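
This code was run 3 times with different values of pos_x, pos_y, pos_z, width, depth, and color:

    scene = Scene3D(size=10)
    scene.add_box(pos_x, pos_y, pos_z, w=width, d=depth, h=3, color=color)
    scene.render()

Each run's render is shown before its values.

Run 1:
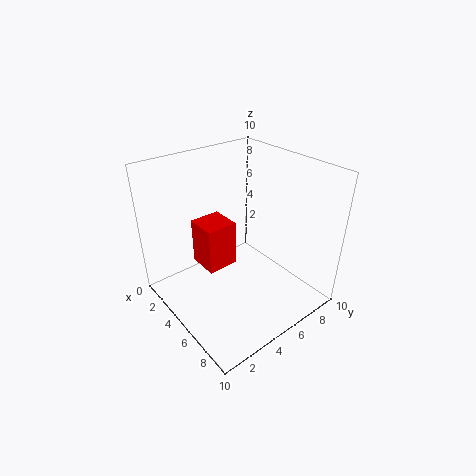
pos_x = 4
pos_y = 2
pos_z = 4
width = 2
depth = 2
color = 'red'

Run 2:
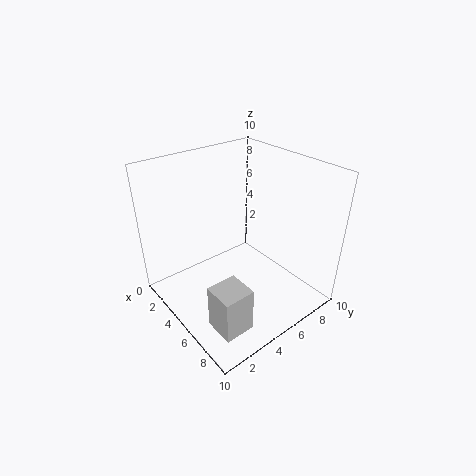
pos_x = 7
pos_y = 1
pos_z = 1
width = 2
depth = 2
color = 'lightgray'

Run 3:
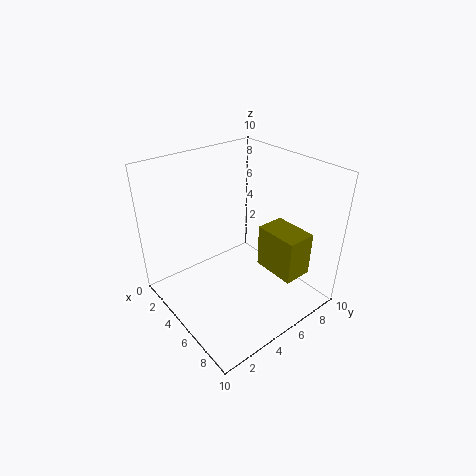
pos_x = 6
pos_y = 6
pos_z = 3
width = 3
depth = 2
color = 'olive'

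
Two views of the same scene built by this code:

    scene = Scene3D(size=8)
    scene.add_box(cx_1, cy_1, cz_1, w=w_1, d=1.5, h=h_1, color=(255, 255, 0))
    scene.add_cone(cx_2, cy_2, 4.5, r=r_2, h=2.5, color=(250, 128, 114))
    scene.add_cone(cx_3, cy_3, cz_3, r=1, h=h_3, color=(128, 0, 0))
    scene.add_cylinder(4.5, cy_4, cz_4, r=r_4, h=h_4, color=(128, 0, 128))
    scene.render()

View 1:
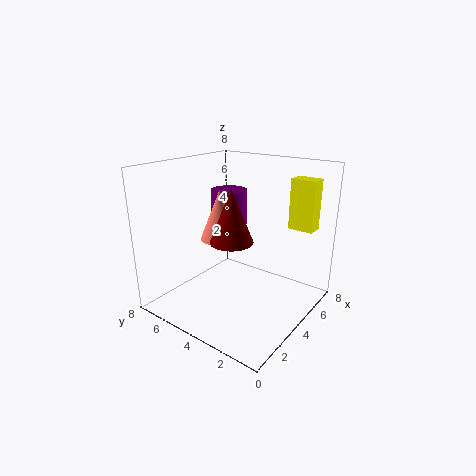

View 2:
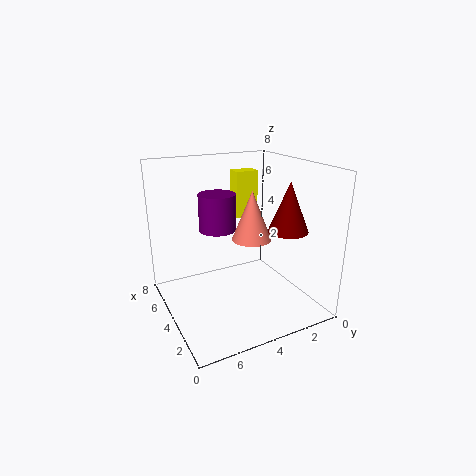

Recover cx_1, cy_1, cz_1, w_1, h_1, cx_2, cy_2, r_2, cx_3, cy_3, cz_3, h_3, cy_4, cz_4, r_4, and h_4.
cx_1 = 7, cy_1 = 1, cz_1 = 4, w_1 = 1, h_1 = 3, cx_2 = 2.5, cy_2 = 4, r_2 = 1, cx_3 = 1.5, cy_3 = 2.5, cz_3 = 5, h_3 = 2.5, cy_4 = 5, cz_4 = 4.5, r_4 = 1, h_4 = 2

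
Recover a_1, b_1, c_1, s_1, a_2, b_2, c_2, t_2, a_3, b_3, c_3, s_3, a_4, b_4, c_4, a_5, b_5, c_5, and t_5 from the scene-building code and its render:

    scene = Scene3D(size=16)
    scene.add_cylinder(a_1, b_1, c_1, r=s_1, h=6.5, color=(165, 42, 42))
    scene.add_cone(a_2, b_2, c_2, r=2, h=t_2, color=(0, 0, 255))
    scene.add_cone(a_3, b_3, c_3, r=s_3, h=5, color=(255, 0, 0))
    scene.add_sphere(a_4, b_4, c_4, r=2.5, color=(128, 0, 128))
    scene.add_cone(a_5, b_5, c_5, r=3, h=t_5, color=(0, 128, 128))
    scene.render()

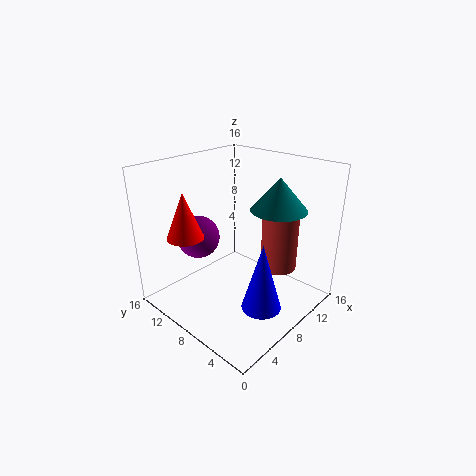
a_1 = 11, b_1 = 4.5, c_1 = 4.5, s_1 = 2, a_2 = 5.5, b_2 = 2.5, c_2 = 3, t_2 = 7, a_3 = 3.5, b_3 = 11.5, c_3 = 8.5, s_3 = 2, a_4 = 6.5, b_4 = 13, c_4 = 7, a_5 = 10.5, b_5 = 4.5, c_5 = 11.5, t_5 = 3.5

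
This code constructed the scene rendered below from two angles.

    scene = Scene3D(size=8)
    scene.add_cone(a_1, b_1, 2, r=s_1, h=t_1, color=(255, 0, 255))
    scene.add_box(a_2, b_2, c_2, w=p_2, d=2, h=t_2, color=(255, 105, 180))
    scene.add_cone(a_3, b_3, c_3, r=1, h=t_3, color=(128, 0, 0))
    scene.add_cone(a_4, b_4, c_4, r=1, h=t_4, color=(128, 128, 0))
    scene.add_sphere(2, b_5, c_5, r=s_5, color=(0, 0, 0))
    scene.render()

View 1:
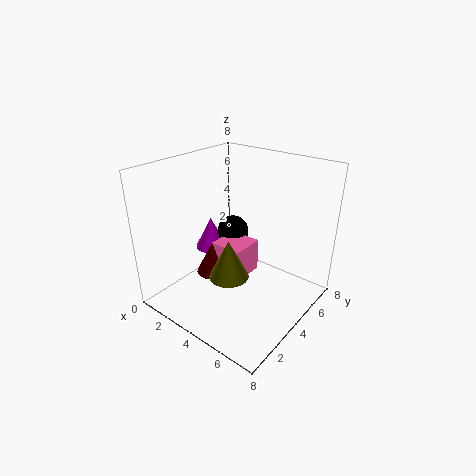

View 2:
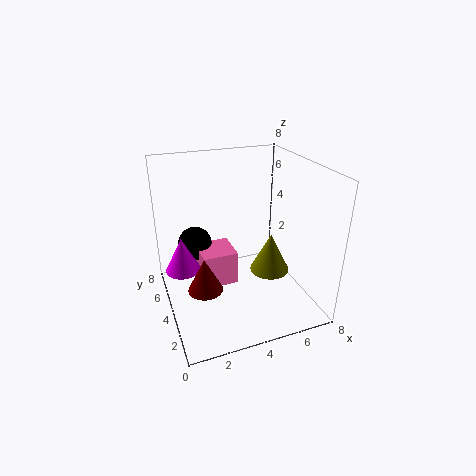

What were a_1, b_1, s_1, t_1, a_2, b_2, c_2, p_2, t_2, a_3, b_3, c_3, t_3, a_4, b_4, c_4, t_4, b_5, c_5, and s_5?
a_1 = 1
b_1 = 5
s_1 = 1
t_1 = 2
a_2 = 2
b_2 = 4
c_2 = 1
p_2 = 2
t_2 = 2
a_3 = 2
b_3 = 4
c_3 = 1
t_3 = 2
a_4 = 5
b_4 = 2
c_4 = 3
t_4 = 2
b_5 = 6
c_5 = 3
s_5 = 1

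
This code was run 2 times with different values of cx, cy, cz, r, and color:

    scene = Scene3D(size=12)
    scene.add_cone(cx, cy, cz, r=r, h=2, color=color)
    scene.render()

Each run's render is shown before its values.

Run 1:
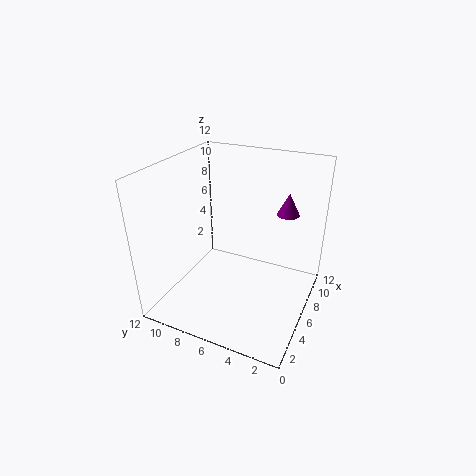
cx = 10, cy = 3, cz = 7, r = 1, color = 'purple'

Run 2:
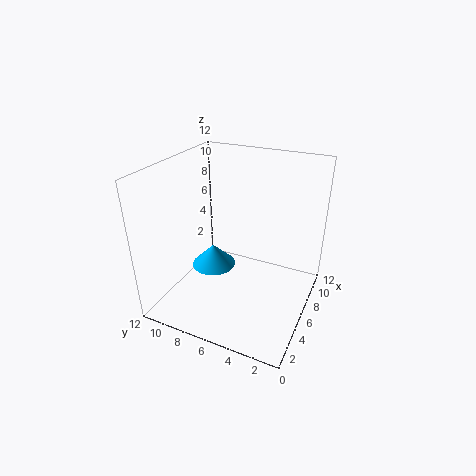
cx = 7, cy = 9, cz = 2, r = 2, color = 'deepskyblue'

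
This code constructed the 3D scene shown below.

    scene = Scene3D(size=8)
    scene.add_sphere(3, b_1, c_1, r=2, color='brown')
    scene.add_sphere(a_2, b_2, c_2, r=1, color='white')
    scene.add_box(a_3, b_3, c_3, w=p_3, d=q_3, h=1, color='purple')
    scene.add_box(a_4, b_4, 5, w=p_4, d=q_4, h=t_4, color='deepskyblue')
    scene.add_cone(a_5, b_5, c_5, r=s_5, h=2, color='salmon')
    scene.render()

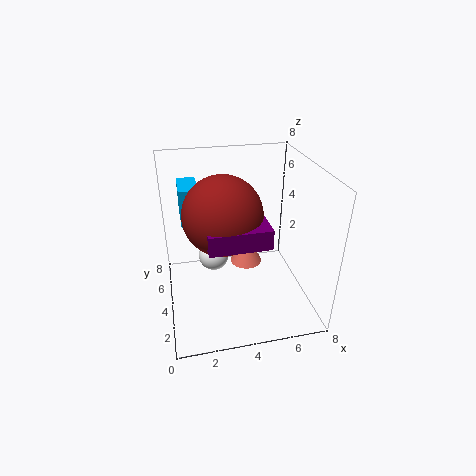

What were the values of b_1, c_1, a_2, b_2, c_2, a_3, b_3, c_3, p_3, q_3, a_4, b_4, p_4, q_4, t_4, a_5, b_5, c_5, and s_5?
b_1 = 3, c_1 = 6, a_2 = 3, b_2 = 7, c_2 = 1, a_3 = 2, b_3 = 1, c_3 = 5, p_3 = 3, q_3 = 2, a_4 = 1, b_4 = 4, p_4 = 1, q_4 = 2, t_4 = 2, a_5 = 5, b_5 = 6, c_5 = 1, s_5 = 1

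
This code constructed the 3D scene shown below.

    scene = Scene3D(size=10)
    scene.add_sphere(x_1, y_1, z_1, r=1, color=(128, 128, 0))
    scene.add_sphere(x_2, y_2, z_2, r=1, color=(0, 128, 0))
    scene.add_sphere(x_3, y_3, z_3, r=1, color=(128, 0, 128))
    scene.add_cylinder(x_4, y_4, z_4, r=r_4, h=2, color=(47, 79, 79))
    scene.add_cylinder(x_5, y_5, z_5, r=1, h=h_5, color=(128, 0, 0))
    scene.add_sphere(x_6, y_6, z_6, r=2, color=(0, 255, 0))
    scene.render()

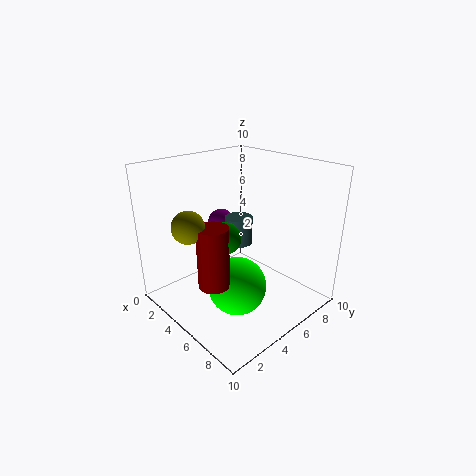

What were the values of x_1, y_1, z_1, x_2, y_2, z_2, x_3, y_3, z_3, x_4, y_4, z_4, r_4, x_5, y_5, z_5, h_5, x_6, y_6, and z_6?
x_1 = 5, y_1 = 1, z_1 = 7, x_2 = 6, y_2 = 3, z_2 = 6, x_3 = 2, y_3 = 6, z_3 = 5, x_4 = 4, y_4 = 6, z_4 = 4, r_4 = 1, x_5 = 6, y_5 = 2, z_5 = 3, h_5 = 4, x_6 = 6, y_6 = 4, z_6 = 2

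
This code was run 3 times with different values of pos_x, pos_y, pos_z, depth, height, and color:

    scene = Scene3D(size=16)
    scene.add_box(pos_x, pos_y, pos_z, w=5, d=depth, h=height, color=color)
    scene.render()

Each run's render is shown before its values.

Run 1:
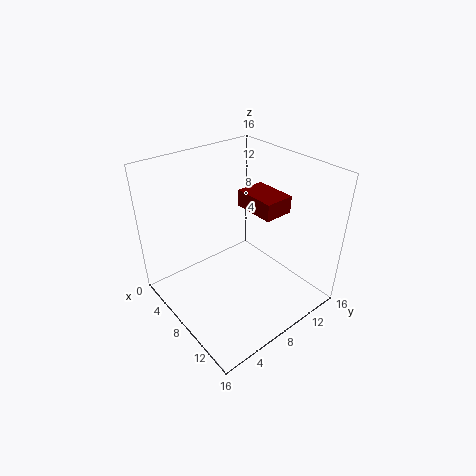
pos_x = 5; pos_y = 10.5; pos_z = 10; depth = 3.5; height = 2; color = 'maroon'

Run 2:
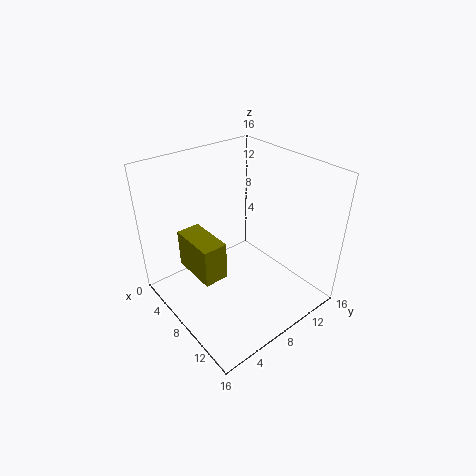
pos_x = 5.5; pos_y = 2; pos_z = 6; depth = 2.5; height = 4; color = 'olive'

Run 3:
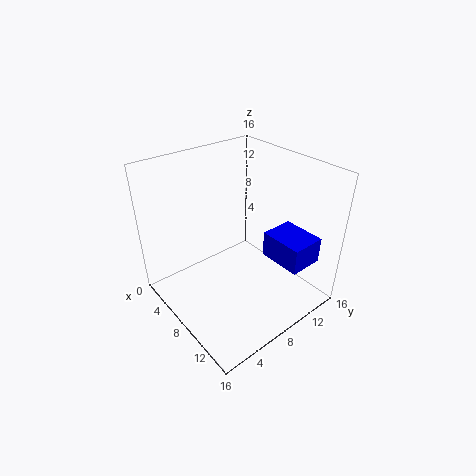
pos_x = 9; pos_y = 11; pos_z = 5; depth = 4; height = 3; color = 'blue'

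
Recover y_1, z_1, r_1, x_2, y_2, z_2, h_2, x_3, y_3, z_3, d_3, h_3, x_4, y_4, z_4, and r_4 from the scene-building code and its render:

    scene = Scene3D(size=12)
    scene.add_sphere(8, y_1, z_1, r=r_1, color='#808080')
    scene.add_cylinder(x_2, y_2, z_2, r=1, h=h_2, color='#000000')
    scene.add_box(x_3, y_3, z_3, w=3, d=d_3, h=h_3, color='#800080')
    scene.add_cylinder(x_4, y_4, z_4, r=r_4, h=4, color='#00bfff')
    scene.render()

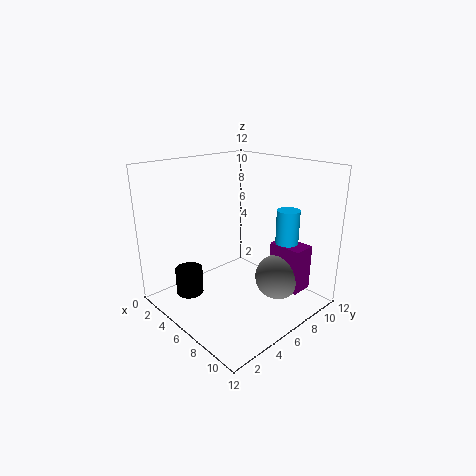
y_1 = 9
z_1 = 2
r_1 = 2
x_2 = 6
y_2 = 1
z_2 = 3
h_2 = 2
x_3 = 7
y_3 = 9
z_3 = 1
d_3 = 2
h_3 = 4
x_4 = 8
y_4 = 10
z_4 = 4
r_4 = 1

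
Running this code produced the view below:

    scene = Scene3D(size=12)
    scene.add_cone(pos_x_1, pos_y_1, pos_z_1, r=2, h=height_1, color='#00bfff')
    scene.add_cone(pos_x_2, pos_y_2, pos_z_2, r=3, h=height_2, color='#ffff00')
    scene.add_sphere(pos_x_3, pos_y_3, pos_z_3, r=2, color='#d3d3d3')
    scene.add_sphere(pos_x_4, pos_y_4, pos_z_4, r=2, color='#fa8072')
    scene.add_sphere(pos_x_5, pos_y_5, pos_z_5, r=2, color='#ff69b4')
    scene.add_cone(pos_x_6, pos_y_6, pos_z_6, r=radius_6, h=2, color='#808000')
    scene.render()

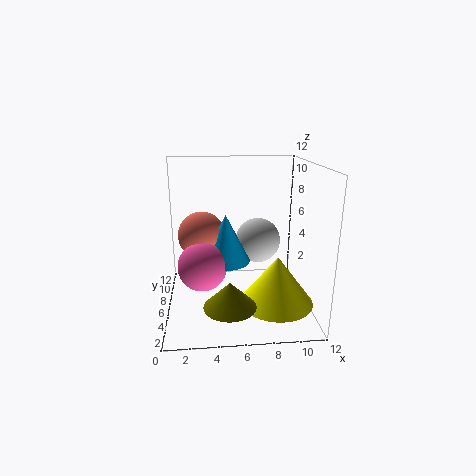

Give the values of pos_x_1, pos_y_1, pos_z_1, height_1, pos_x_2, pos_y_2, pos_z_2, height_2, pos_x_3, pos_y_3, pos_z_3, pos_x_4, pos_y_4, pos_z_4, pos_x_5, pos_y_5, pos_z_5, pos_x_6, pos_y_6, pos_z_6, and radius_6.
pos_x_1 = 5; pos_y_1 = 6; pos_z_1 = 4; height_1 = 4; pos_x_2 = 9; pos_y_2 = 4; pos_z_2 = 1; height_2 = 4; pos_x_3 = 8; pos_y_3 = 8; pos_z_3 = 5; pos_x_4 = 3; pos_y_4 = 7; pos_z_4 = 6; pos_x_5 = 3; pos_y_5 = 5; pos_z_5 = 4; pos_x_6 = 5; pos_y_6 = 2; pos_z_6 = 2; radius_6 = 2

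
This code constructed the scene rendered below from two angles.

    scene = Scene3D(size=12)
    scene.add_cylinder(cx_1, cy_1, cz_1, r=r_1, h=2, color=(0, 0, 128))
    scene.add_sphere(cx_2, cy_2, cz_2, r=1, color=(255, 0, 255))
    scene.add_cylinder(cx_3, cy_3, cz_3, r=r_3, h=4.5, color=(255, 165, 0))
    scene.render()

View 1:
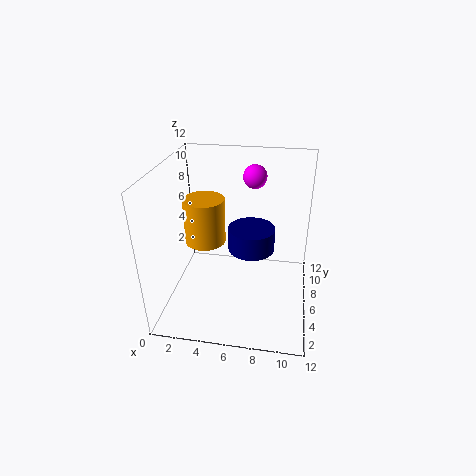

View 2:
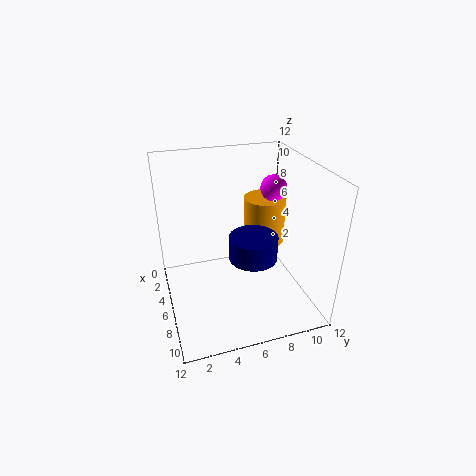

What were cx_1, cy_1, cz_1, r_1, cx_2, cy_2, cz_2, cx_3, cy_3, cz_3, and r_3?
cx_1 = 7
cy_1 = 7
cz_1 = 4.5
r_1 = 2
cx_2 = 7
cy_2 = 8.5
cz_2 = 10.5
cx_3 = 2
cy_3 = 10
cz_3 = 3
r_3 = 2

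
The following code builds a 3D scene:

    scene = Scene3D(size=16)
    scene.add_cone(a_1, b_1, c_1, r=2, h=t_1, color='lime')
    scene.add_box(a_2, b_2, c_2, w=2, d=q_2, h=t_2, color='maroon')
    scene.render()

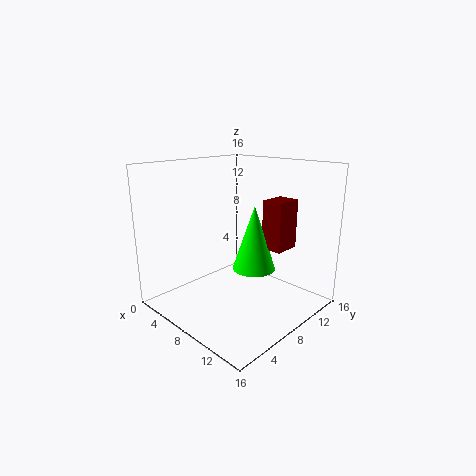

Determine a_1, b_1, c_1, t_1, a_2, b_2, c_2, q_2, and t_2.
a_1 = 13, b_1 = 5, c_1 = 7, t_1 = 6, a_2 = 13.5, b_2 = 5.5, c_2 = 9, q_2 = 2.5, t_2 = 4.5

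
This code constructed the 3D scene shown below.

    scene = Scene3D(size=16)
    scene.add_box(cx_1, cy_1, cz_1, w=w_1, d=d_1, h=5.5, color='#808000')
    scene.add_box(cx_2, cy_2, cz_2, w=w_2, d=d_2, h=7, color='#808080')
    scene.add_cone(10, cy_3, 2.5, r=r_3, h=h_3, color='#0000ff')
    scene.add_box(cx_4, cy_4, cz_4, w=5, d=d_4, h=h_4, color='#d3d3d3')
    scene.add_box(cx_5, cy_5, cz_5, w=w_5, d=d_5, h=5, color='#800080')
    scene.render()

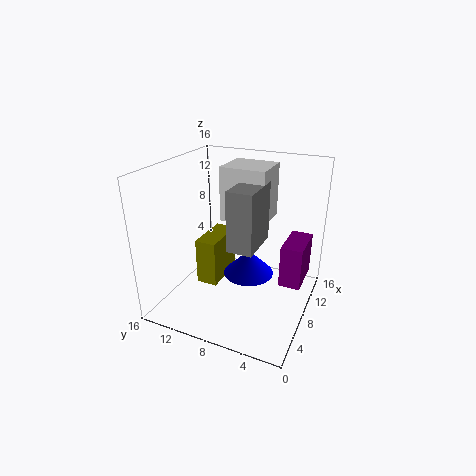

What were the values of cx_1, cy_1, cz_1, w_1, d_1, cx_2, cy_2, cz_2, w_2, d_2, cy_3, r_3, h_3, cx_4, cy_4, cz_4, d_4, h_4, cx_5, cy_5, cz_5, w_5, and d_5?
cx_1 = 7; cy_1 = 10.5; cz_1 = 1.5; w_1 = 5.5; d_1 = 2.5; cx_2 = 7; cy_2 = 6; cz_2 = 6.5; w_2 = 5.5; d_2 = 3; cy_3 = 7.5; r_3 = 3; h_3 = 3; cx_4 = 10.5; cy_4 = 6; cz_4 = 8.5; d_4 = 5.5; h_4 = 6.5; cx_5 = 9.5; cy_5 = 1; cz_5 = 2; w_5 = 5; d_5 = 2.5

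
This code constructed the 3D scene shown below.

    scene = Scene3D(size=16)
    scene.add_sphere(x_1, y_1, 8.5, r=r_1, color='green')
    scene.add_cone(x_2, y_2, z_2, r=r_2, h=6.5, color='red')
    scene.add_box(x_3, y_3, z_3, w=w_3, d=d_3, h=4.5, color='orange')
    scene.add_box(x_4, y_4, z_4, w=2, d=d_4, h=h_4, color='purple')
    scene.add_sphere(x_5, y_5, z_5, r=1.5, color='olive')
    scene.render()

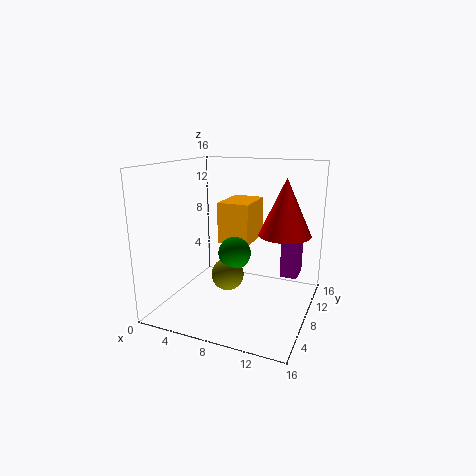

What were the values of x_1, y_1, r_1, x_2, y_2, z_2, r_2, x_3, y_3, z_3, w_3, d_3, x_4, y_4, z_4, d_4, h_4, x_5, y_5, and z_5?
x_1 = 10; y_1 = 2.5; r_1 = 1.5; x_2 = 12.5; y_2 = 11; z_2 = 8; r_2 = 3; x_3 = 6; y_3 = 7; z_3 = 7.5; w_3 = 3.5; d_3 = 5; x_4 = 12; y_4 = 11.5; z_4 = 2.5; d_4 = 3; h_4 = 6; x_5 = 9.5; y_5 = 2; z_5 = 6.5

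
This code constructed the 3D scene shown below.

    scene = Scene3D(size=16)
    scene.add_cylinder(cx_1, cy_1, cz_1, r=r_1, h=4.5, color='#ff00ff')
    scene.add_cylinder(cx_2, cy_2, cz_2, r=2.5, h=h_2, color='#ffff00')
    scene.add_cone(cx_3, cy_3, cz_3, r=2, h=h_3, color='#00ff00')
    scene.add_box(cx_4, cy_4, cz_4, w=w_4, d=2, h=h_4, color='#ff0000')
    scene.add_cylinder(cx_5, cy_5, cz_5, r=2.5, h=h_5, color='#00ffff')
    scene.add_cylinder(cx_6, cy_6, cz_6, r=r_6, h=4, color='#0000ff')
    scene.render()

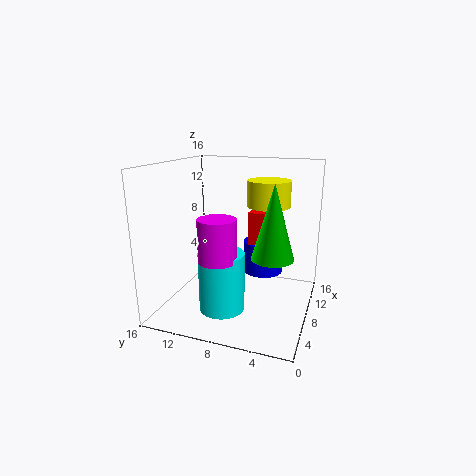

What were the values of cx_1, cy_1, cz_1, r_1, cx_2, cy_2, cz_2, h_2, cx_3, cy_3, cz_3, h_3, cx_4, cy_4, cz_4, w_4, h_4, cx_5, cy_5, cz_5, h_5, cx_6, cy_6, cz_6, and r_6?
cx_1 = 4.5, cy_1 = 9, cz_1 = 6.5, r_1 = 2, cx_2 = 11.5, cy_2 = 5.5, cz_2 = 11, h_2 = 3, cx_3 = 3.5, cy_3 = 3, cz_3 = 8, h_3 = 7, cx_4 = 11.5, cy_4 = 6, cz_4 = 4, w_4 = 3, h_4 = 6, cx_5 = 5.5, cy_5 = 9, cz_5 = 0.5, h_5 = 6.5, cx_6 = 13.5, cy_6 = 6.5, cz_6 = 2, r_6 = 2.5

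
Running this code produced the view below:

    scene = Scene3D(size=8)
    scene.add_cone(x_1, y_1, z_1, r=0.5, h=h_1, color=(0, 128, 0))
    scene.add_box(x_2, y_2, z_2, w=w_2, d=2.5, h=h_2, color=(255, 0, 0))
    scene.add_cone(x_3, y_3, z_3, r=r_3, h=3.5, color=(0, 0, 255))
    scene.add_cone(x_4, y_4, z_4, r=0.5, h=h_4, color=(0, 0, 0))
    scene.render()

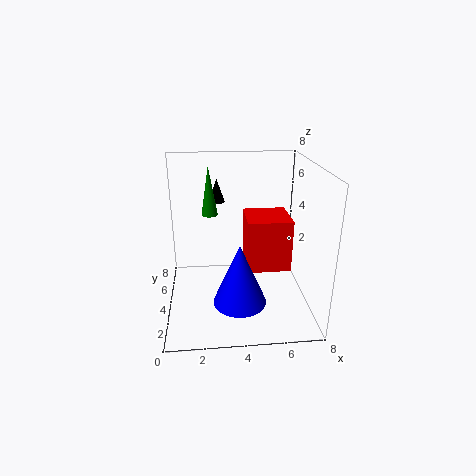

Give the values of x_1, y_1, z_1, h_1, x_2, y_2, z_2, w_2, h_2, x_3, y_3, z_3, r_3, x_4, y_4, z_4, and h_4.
x_1 = 2.5, y_1 = 6.5, z_1 = 4.5, h_1 = 3, x_2 = 4.5, y_2 = 3.5, z_2 = 2, w_2 = 2.5, h_2 = 3, x_3 = 4, y_3 = 3, z_3 = 0.5, r_3 = 1.5, x_4 = 3, y_4 = 7.5, z_4 = 5, h_4 = 1.5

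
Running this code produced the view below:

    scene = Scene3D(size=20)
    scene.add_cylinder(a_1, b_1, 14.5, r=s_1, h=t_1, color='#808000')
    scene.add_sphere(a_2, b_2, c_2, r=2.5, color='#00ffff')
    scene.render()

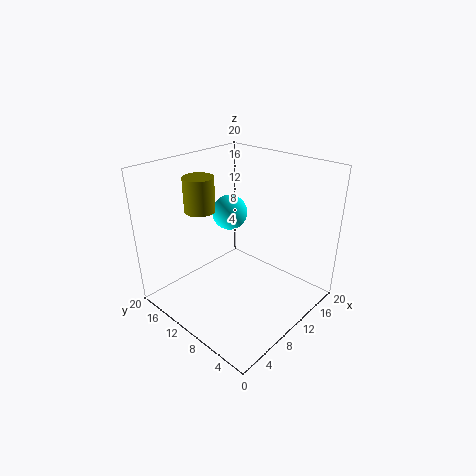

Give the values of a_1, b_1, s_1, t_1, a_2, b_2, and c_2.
a_1 = 6; b_1 = 13; s_1 = 2; t_1 = 4.5; a_2 = 11.5; b_2 = 13; c_2 = 12.5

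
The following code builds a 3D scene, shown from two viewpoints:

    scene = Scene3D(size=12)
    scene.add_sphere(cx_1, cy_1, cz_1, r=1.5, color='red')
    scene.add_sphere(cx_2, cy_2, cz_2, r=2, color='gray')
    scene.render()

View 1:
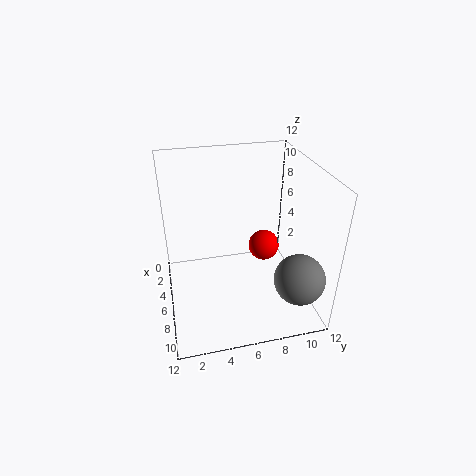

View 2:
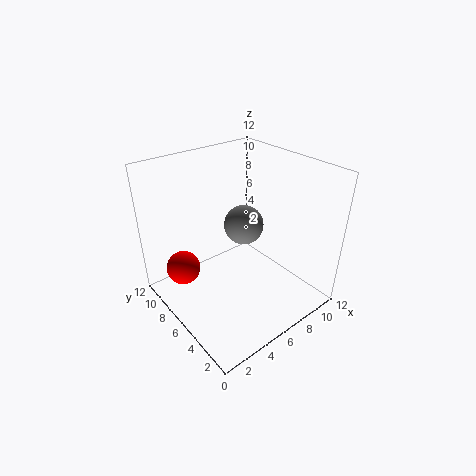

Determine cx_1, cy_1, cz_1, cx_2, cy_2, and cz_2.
cx_1 = 2.5, cy_1 = 9.5, cz_1 = 2.5, cx_2 = 10, cy_2 = 10, cz_2 = 4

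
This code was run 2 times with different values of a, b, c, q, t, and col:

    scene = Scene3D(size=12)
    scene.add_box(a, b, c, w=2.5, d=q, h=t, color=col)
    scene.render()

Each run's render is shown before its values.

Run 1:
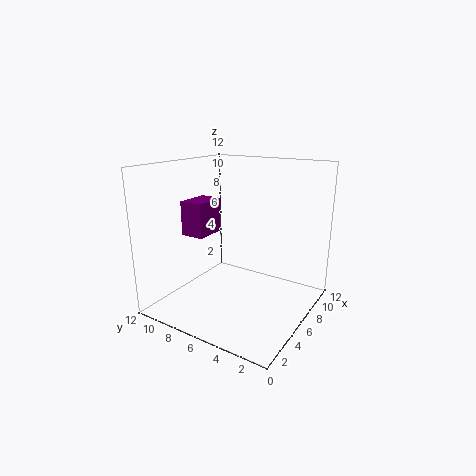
a = 1.5
b = 6.25
c = 7.25
q = 1.75
t = 2.5
col = 'purple'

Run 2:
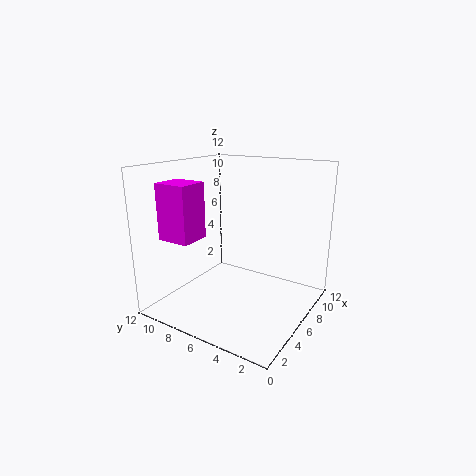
a = 1.75
b = 8
c = 6.25
q = 2.75
t = 4.5
col = 'magenta'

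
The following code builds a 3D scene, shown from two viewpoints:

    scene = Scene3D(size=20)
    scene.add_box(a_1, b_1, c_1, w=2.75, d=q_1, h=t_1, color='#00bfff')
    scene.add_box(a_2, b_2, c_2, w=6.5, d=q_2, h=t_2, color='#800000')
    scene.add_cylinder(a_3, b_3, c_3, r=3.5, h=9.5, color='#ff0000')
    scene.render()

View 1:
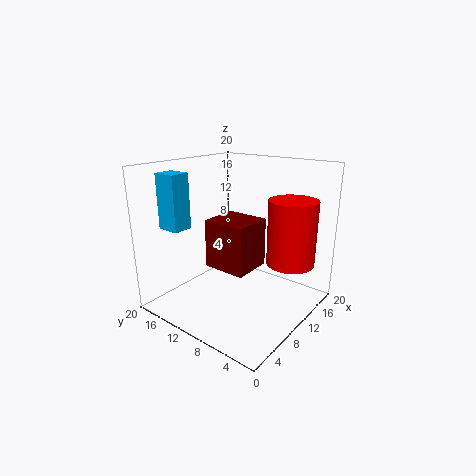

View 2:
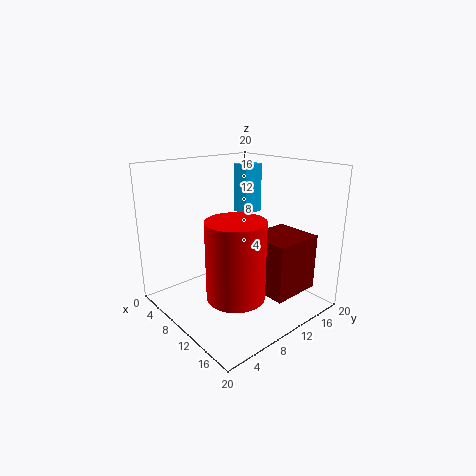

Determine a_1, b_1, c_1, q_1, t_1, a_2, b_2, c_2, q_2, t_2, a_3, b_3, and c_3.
a_1 = 3.25
b_1 = 15
c_1 = 11.5
q_1 = 3.25
t_1 = 7.5
a_2 = 11.25
b_2 = 10.5
c_2 = 3
q_2 = 7
t_2 = 7.75
a_3 = 15.75
b_3 = 4.75
c_3 = 5.5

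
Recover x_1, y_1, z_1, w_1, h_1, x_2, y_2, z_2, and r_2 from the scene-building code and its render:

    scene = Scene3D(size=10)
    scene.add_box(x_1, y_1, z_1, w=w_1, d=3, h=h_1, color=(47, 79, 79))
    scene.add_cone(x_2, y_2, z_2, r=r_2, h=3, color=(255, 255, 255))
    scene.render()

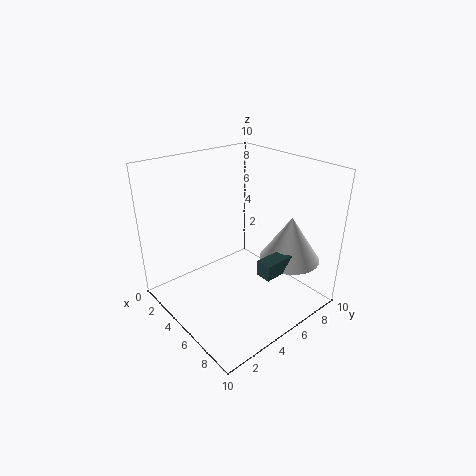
x_1 = 8; y_1 = 4; z_1 = 4; w_1 = 1; h_1 = 1; x_2 = 8; y_2 = 7; z_2 = 4; r_2 = 2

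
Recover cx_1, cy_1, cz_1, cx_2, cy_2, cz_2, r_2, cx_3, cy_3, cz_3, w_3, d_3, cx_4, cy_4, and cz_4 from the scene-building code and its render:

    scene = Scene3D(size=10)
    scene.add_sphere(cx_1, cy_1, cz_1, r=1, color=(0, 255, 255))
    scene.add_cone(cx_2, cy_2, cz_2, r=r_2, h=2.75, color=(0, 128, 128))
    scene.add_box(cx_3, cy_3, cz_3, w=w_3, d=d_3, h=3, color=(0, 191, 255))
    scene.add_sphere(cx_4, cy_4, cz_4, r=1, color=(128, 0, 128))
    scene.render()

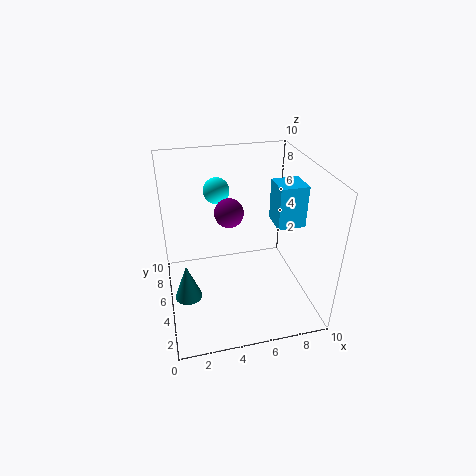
cx_1 = 4.25
cy_1 = 8.75
cz_1 = 7
cx_2 = 1.25
cy_2 = 5.25
cz_2 = 0.25
r_2 = 1
cx_3 = 7.75
cy_3 = 4.5
cz_3 = 5.5
w_3 = 2
d_3 = 2
cx_4 = 4.5
cy_4 = 5.5
cz_4 = 6.75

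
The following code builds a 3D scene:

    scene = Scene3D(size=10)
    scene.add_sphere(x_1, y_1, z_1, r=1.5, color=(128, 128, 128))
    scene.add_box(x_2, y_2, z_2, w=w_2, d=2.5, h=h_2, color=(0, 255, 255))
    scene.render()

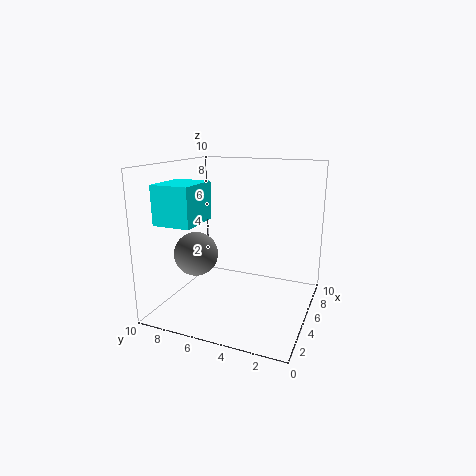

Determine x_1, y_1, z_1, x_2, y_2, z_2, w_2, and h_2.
x_1 = 3.5; y_1 = 7.5; z_1 = 4; x_2 = 1; y_2 = 6.5; z_2 = 6.5; w_2 = 3; h_2 = 2.5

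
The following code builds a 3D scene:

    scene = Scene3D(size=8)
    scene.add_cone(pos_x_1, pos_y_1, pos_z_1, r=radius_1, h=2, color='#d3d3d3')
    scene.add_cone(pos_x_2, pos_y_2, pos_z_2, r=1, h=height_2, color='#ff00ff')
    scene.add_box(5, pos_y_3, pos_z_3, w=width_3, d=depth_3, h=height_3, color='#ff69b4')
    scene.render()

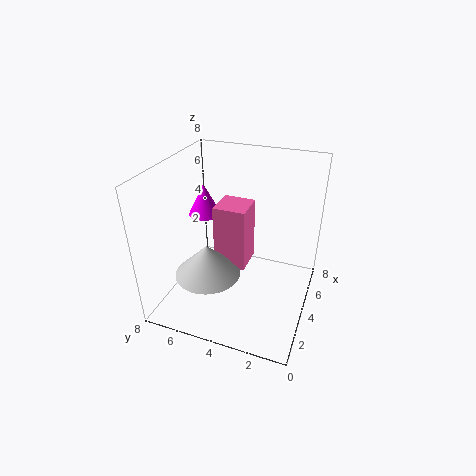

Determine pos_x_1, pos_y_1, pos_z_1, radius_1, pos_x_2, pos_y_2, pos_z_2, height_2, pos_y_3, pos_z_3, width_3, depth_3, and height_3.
pos_x_1 = 4; pos_y_1 = 6; pos_z_1 = 1; radius_1 = 2; pos_x_2 = 6; pos_y_2 = 7; pos_z_2 = 4; height_2 = 2; pos_y_3 = 4; pos_z_3 = 1; width_3 = 2; depth_3 = 2; height_3 = 4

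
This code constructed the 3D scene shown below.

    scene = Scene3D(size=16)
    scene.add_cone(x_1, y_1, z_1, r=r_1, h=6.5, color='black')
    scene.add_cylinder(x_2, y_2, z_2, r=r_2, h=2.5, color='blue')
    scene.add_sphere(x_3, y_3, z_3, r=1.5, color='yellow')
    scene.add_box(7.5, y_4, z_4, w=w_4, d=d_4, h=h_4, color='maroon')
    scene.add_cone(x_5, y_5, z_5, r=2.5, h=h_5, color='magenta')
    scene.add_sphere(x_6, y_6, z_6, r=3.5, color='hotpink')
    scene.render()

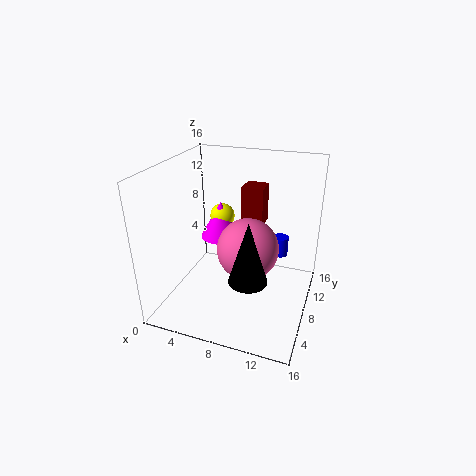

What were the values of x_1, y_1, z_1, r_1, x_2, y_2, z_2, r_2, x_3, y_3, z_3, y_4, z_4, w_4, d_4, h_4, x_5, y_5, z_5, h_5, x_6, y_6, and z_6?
x_1 = 10.5
y_1 = 4
z_1 = 5.5
r_1 = 2
x_2 = 11.5
y_2 = 14.5
z_2 = 3
r_2 = 1
x_3 = 4.5
y_3 = 12
z_3 = 8.5
y_4 = 10.5
z_4 = 8.5
w_4 = 2.5
d_4 = 2.5
h_4 = 4.5
x_5 = 4.5
y_5 = 11.5
z_5 = 6
h_5 = 4.5
x_6 = 9
y_6 = 8.5
z_6 = 6.5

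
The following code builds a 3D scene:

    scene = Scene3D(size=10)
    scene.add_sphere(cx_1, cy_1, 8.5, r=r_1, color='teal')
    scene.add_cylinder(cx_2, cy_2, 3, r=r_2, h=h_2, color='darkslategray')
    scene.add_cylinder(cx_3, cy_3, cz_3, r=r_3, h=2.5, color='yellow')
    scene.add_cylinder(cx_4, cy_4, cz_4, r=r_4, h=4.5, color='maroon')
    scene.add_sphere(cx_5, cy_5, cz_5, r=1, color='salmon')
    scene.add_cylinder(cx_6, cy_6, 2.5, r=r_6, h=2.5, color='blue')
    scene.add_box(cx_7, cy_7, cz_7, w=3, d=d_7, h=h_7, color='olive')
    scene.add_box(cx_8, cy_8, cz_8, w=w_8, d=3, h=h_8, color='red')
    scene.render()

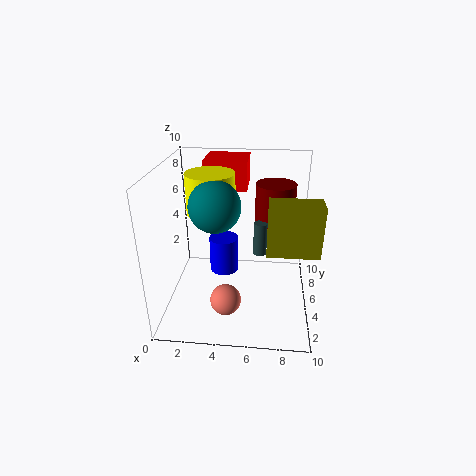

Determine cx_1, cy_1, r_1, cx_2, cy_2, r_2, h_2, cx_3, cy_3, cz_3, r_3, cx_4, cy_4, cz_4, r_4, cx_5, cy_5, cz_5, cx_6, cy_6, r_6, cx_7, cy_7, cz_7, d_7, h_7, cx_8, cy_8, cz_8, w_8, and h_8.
cx_1 = 4; cy_1 = 2; r_1 = 1.5; cx_2 = 6.5; cy_2 = 6.5; r_2 = 0.5; h_2 = 2.5; cx_3 = 3.5; cy_3 = 3.5; cz_3 = 7.5; r_3 = 1.5; cx_4 = 7.5; cy_4 = 8; cz_4 = 3.5; r_4 = 1.5; cx_5 = 4.5; cy_5 = 2; cz_5 = 2; cx_6 = 4; cy_6 = 5; r_6 = 1; cx_7 = 7; cy_7 = 1; cz_7 = 6; d_7 = 1.5; h_7 = 3; cx_8 = 2.5; cy_8 = 6; cz_8 = 8; w_8 = 3; h_8 = 2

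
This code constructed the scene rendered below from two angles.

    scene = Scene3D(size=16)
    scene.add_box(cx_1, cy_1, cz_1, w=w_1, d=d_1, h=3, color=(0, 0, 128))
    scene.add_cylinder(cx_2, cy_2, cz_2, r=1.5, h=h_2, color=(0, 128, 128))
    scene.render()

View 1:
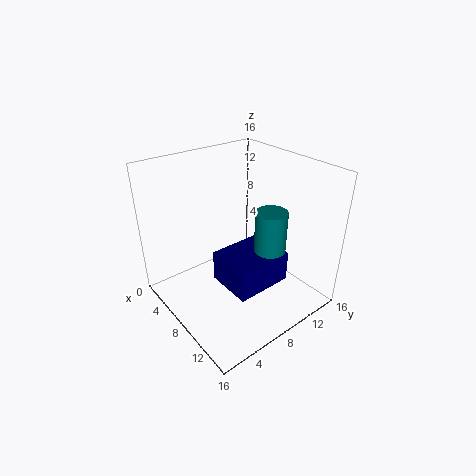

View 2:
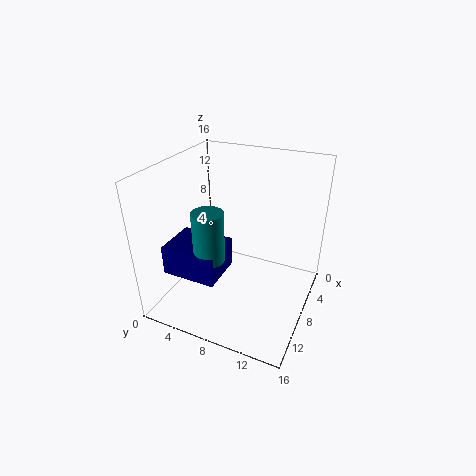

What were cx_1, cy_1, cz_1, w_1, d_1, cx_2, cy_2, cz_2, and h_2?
cx_1 = 10.5, cy_1 = 3, cz_1 = 6.5, w_1 = 4.5, d_1 = 5.5, cx_2 = 13.5, cy_2 = 7.5, cz_2 = 8.5, h_2 = 5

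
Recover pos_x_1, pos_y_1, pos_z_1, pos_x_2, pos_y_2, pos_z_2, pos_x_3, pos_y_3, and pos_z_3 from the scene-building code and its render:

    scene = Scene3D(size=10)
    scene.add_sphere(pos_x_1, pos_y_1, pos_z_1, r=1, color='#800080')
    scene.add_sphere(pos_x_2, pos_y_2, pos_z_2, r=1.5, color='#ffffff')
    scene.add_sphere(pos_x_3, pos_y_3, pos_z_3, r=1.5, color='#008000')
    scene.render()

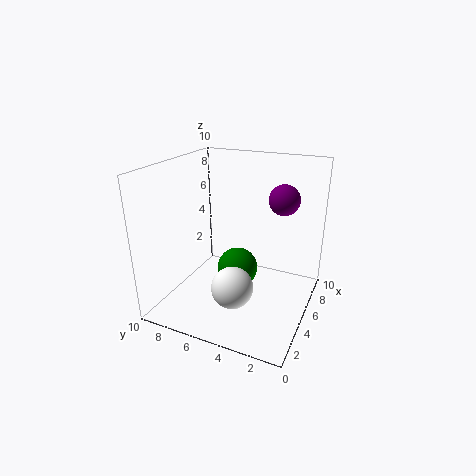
pos_x_1 = 5.5, pos_y_1 = 2, pos_z_1 = 8, pos_x_2 = 4, pos_y_2 = 5, pos_z_2 = 1.5, pos_x_3 = 6, pos_y_3 = 5.5, pos_z_3 = 2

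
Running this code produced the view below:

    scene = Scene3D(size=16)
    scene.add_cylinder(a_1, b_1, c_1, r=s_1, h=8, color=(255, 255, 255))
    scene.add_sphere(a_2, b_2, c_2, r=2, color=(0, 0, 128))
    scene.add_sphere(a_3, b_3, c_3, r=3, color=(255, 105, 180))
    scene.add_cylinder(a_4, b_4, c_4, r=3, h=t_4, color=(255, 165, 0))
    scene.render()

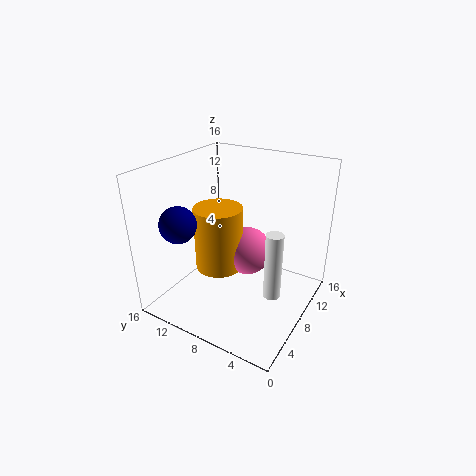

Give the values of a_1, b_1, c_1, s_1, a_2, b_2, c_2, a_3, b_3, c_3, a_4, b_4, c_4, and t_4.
a_1 = 9; b_1 = 4; c_1 = 1; s_1 = 1; a_2 = 4; b_2 = 13; c_2 = 10; a_3 = 12; b_3 = 9; c_3 = 4; a_4 = 10; b_4 = 12; c_4 = 2; t_4 = 8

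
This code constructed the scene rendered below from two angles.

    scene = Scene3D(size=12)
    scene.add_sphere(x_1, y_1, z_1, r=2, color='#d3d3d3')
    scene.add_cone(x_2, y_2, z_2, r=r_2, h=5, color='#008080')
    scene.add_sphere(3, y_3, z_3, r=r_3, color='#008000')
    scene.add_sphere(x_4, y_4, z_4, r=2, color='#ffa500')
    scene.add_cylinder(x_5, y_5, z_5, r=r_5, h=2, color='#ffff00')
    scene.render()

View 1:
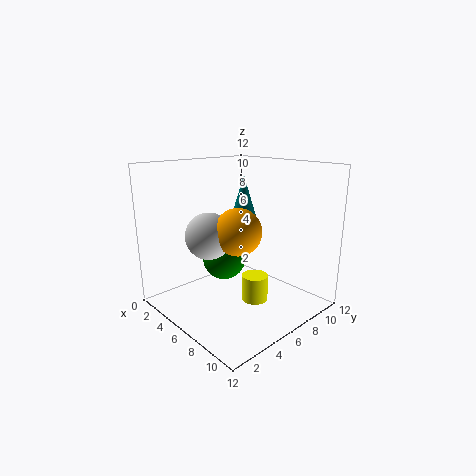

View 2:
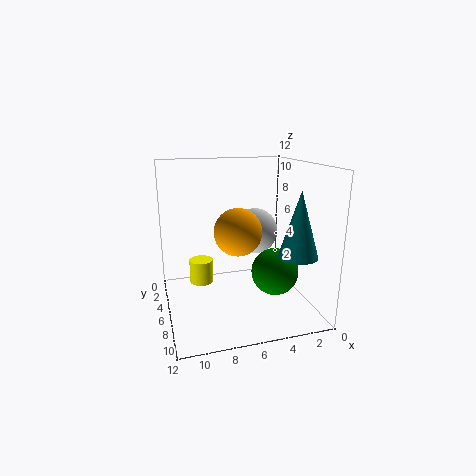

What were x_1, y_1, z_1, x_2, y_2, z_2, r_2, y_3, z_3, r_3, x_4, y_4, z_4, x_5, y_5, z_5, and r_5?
x_1 = 4, y_1 = 4.5, z_1 = 6, x_2 = 2.5, y_2 = 10, z_2 = 5.5, r_2 = 1.5, y_3 = 7, z_3 = 3, r_3 = 2, x_4 = 6, y_4 = 6, z_4 = 6.5, x_5 = 9, y_5 = 5, z_5 = 2, r_5 = 1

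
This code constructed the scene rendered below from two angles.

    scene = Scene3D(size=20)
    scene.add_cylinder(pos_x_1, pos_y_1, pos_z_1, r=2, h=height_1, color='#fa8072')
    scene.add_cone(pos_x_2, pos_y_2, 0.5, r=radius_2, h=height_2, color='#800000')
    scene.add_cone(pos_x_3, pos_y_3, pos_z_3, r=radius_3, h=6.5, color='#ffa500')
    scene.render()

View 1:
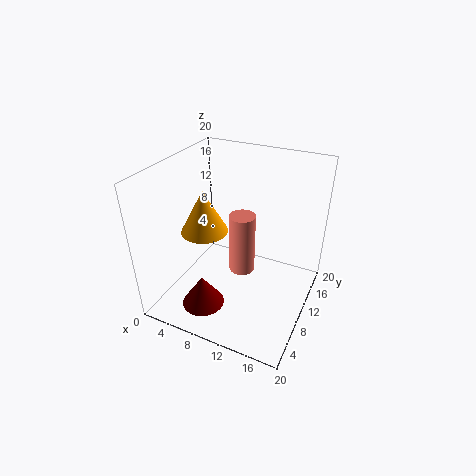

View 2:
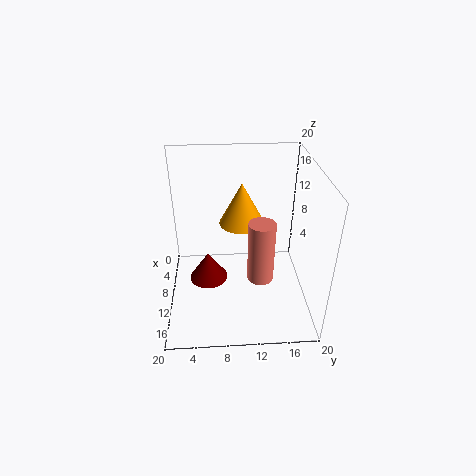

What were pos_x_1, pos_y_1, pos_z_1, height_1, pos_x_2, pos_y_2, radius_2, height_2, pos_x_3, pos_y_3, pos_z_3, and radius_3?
pos_x_1 = 9, pos_y_1 = 13.5, pos_z_1 = 2, height_1 = 9.5, pos_x_2 = 6.5, pos_y_2 = 5.5, radius_2 = 3, height_2 = 4.5, pos_x_3 = 4, pos_y_3 = 11, pos_z_3 = 9, radius_3 = 3.5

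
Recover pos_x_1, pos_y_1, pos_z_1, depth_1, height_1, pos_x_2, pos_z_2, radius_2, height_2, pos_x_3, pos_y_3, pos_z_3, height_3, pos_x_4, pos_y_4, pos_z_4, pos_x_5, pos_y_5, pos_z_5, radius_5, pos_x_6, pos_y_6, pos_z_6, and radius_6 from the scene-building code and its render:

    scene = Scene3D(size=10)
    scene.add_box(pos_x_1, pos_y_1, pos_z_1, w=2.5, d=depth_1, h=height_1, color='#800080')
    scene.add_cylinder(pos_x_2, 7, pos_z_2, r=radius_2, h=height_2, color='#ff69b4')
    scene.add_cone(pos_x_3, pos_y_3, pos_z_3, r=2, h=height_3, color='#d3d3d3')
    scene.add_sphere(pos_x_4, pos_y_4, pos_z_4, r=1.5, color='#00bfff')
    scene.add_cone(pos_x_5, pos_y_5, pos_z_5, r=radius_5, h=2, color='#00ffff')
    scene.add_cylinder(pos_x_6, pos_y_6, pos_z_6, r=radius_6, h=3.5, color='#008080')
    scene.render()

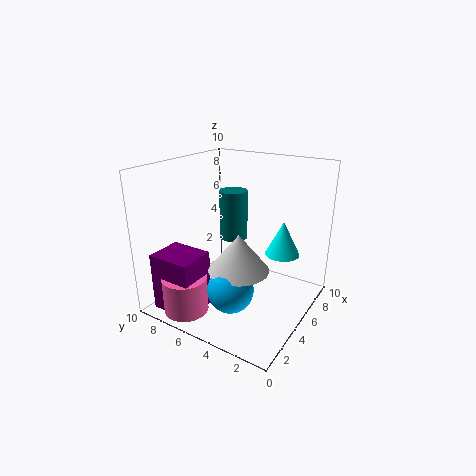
pos_x_1 = 0.5, pos_y_1 = 6, pos_z_1 = 0.5, depth_1 = 3, height_1 = 4, pos_x_2 = 1.5, pos_z_2 = 0.5, radius_2 = 1.5, height_2 = 2.5, pos_x_3 = 3.5, pos_y_3 = 4, pos_z_3 = 3.5, height_3 = 2.5, pos_x_4 = 2.5, pos_y_4 = 4, pos_z_4 = 2.5, pos_x_5 = 3.5, pos_y_5 = 1, pos_z_5 = 5.5, radius_5 = 1, pos_x_6 = 6, pos_y_6 = 6, pos_z_6 = 4.5, radius_6 = 1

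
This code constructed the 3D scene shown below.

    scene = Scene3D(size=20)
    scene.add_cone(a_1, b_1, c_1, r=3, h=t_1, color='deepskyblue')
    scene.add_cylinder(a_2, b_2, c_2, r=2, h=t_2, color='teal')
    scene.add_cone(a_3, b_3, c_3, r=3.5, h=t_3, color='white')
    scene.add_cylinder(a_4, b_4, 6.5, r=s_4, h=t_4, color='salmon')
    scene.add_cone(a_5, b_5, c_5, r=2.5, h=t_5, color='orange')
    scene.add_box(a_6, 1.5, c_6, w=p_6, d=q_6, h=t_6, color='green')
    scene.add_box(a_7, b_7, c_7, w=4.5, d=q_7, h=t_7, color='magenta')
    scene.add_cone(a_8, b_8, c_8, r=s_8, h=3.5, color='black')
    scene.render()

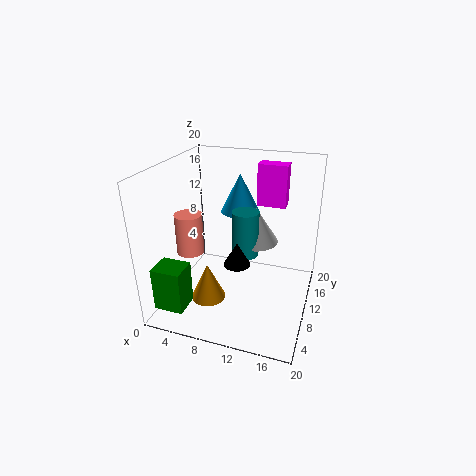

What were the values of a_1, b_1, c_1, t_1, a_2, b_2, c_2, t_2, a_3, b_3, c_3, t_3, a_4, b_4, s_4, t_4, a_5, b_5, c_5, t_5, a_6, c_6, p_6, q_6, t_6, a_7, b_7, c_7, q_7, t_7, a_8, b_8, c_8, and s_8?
a_1 = 8; b_1 = 17; c_1 = 11; t_1 = 6; a_2 = 10; b_2 = 13.5; c_2 = 5.5; t_2 = 7; a_3 = 11; b_3 = 15.5; c_3 = 7; t_3 = 5.5; a_4 = 2.5; b_4 = 10; s_4 = 2; t_4 = 6; a_5 = 6; b_5 = 8; c_5 = 0.5; t_5 = 5.5; a_6 = 1; c_6 = 2; p_6 = 4; q_6 = 3.5; t_6 = 6; a_7 = 10.5; b_7 = 17.5; c_7 = 12; q_7 = 2.5; t_7 = 6.5; a_8 = 9.5; b_8 = 11; c_8 = 5; s_8 = 2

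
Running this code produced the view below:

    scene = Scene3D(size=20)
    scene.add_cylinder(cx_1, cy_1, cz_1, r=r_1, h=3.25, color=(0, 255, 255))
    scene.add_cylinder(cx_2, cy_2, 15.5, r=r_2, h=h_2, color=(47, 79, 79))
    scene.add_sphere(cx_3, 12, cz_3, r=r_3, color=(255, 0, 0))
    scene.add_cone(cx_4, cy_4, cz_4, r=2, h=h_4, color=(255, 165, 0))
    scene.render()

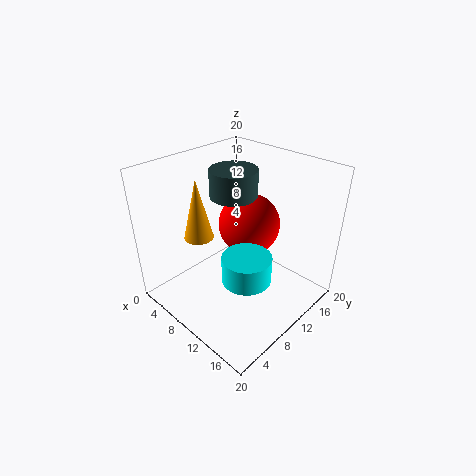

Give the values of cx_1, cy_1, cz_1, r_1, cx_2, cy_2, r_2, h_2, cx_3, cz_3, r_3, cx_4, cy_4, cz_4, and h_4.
cx_1 = 15.5
cy_1 = 5.75
cz_1 = 8.5
r_1 = 3
cx_2 = 8.25
cy_2 = 11
r_2 = 3.25
h_2 = 3.75
cx_3 = 10.25
cz_3 = 11.5
r_3 = 4.25
cx_4 = 6.5
cy_4 = 6
cz_4 = 10.5
h_4 = 8.25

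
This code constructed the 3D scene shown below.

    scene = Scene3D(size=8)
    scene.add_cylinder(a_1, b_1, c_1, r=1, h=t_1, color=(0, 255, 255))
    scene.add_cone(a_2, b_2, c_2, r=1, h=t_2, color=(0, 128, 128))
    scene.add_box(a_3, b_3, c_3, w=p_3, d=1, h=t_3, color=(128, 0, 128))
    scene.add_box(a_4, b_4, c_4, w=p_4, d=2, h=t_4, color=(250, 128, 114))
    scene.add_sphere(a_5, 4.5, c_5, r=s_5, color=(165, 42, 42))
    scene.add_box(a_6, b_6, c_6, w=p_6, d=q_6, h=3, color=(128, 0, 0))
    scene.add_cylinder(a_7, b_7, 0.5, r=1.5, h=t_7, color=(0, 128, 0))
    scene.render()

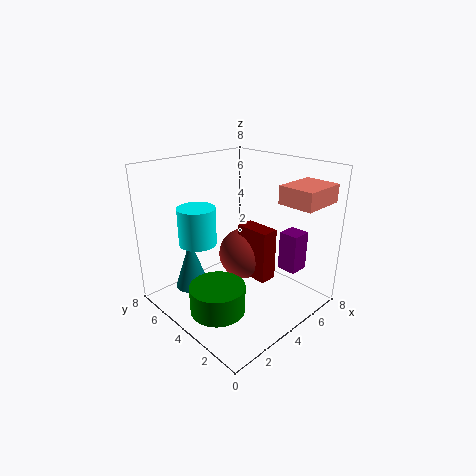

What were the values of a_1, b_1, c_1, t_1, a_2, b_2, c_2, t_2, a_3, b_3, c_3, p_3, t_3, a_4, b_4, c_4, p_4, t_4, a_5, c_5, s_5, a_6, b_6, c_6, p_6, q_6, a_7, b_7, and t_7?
a_1 = 2, b_1 = 5, c_1 = 4, t_1 = 2, a_2 = 2.5, b_2 = 6.5, c_2 = 0.5, t_2 = 3, a_3 = 4.5, b_3 = 0.5, c_3 = 3, p_3 = 1, t_3 = 2, a_4 = 5.5, b_4 = 0.5, c_4 = 6, p_4 = 2.5, t_4 = 1, a_5 = 5, c_5 = 2.5, s_5 = 1.5, a_6 = 4.5, b_6 = 2.5, c_6 = 1.5, p_6 = 1, q_6 = 2, a_7 = 2, b_7 = 3.5, t_7 = 1.5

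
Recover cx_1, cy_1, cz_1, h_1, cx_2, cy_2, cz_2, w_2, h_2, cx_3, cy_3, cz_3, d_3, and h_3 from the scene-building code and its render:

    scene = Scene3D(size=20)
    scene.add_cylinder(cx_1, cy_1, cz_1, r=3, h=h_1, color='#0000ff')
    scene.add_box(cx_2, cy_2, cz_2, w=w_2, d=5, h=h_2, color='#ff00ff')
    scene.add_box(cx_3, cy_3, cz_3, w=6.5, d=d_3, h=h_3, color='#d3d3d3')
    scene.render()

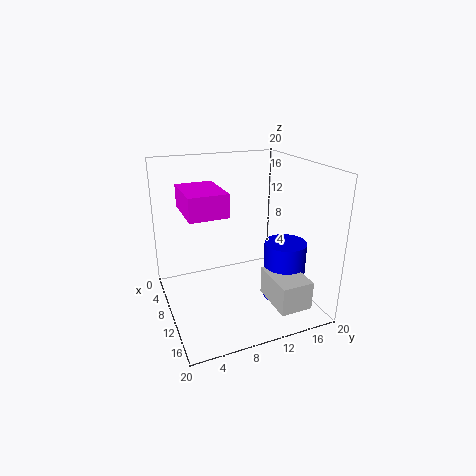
cx_1 = 12; cy_1 = 16.5; cz_1 = 0.5; h_1 = 8.5; cx_2 = 6.5; cy_2 = 2.5; cz_2 = 14.5; w_2 = 7; h_2 = 3; cx_3 = 11.5; cy_3 = 13; cz_3 = 1.5; d_3 = 4.5; h_3 = 4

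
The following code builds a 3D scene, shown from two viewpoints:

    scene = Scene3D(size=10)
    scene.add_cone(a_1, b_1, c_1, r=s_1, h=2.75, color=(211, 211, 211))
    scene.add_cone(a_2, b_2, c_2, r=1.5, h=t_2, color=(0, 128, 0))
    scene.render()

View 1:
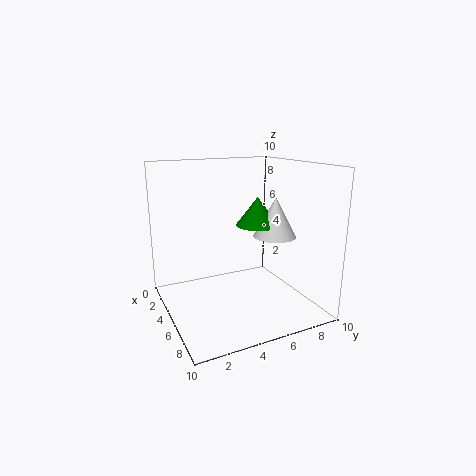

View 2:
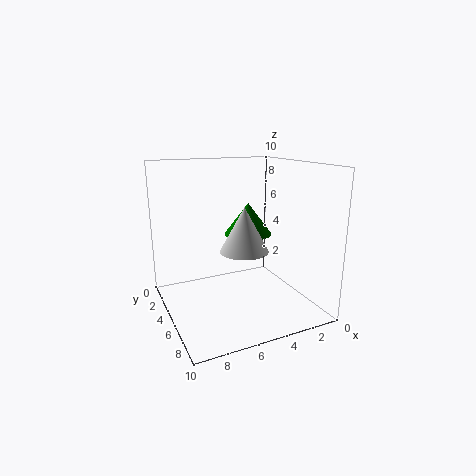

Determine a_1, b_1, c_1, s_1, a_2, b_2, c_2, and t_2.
a_1 = 5.75; b_1 = 7.5; c_1 = 5; s_1 = 1.5; a_2 = 5; b_2 = 6.5; c_2 = 5.75; t_2 = 2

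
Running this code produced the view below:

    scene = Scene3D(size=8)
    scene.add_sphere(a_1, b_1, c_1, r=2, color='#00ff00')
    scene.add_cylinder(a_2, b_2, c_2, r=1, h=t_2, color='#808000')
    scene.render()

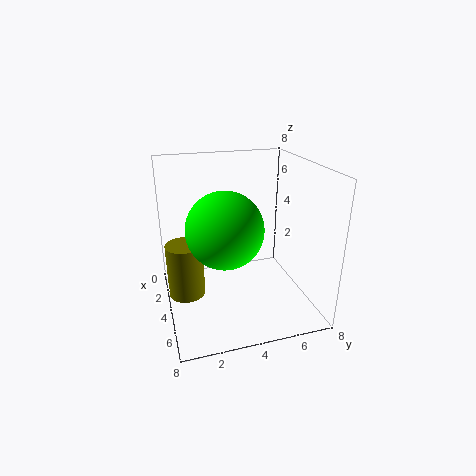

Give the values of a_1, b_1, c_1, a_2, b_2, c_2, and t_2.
a_1 = 5; b_1 = 3; c_1 = 5; a_2 = 4; b_2 = 1; c_2 = 1; t_2 = 3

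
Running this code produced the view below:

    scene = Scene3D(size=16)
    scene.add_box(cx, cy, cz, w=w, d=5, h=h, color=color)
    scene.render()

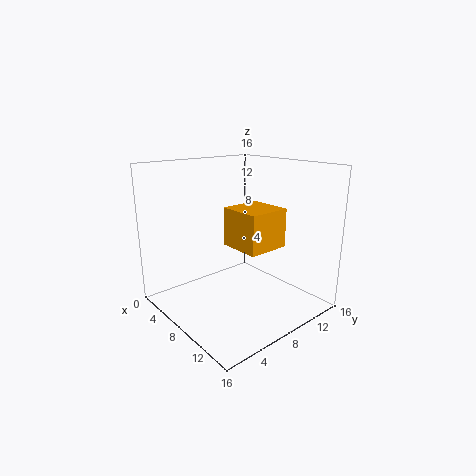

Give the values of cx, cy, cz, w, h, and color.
cx = 5.5; cy = 8; cz = 6.5; w = 5; h = 4.5; color = 'orange'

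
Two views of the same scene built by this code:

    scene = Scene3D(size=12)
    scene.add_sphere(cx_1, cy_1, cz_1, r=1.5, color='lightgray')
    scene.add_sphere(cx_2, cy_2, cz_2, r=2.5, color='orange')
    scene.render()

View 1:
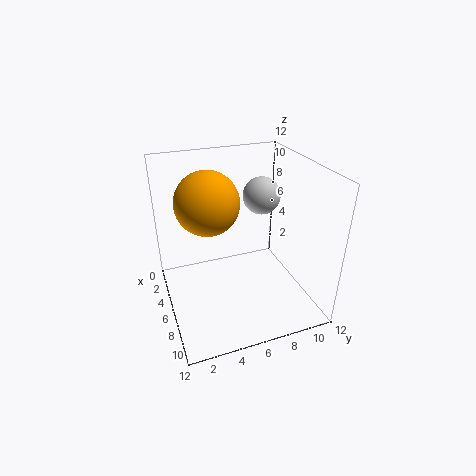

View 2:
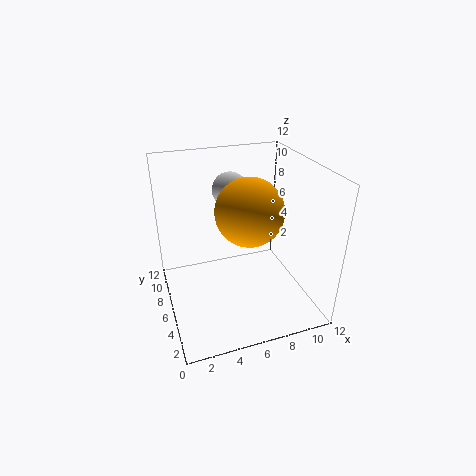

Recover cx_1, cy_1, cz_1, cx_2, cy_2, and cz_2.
cx_1 = 6; cy_1 = 8; cz_1 = 9.5; cx_2 = 6; cy_2 = 3.5; cz_2 = 9.5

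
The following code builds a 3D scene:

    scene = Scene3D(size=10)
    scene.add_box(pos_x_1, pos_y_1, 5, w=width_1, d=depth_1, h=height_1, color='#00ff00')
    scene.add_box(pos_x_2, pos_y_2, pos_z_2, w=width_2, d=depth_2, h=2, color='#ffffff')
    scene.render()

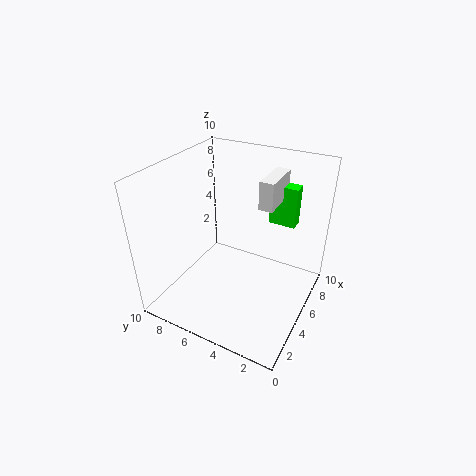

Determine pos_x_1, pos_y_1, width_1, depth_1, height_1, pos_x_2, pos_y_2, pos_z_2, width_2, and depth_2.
pos_x_1 = 8
pos_y_1 = 2
width_1 = 1
depth_1 = 2
height_1 = 3
pos_x_2 = 6
pos_y_2 = 3
pos_z_2 = 7
width_2 = 3
depth_2 = 1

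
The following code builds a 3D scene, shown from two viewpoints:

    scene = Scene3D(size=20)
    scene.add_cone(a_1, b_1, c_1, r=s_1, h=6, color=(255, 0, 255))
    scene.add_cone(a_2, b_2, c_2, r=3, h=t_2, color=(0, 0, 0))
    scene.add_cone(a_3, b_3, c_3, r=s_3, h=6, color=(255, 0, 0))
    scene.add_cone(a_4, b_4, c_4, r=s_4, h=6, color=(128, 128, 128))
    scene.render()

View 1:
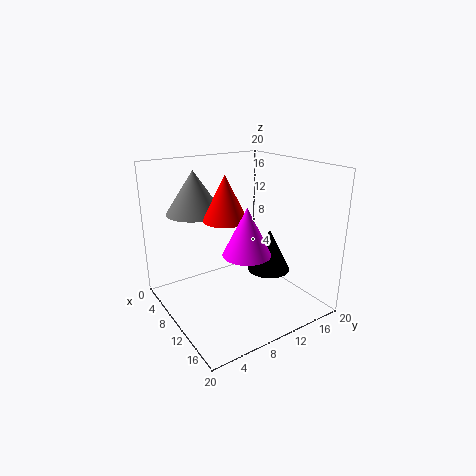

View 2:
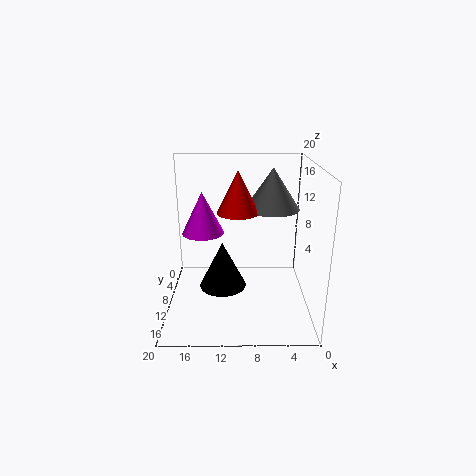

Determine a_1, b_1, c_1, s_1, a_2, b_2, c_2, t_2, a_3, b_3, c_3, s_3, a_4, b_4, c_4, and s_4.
a_1 = 15, b_1 = 8, c_1 = 10, s_1 = 3, a_2 = 12, b_2 = 14, c_2 = 5, t_2 = 6, a_3 = 10, b_3 = 8, c_3 = 13, s_3 = 3, a_4 = 5, b_4 = 6, c_4 = 13, s_4 = 4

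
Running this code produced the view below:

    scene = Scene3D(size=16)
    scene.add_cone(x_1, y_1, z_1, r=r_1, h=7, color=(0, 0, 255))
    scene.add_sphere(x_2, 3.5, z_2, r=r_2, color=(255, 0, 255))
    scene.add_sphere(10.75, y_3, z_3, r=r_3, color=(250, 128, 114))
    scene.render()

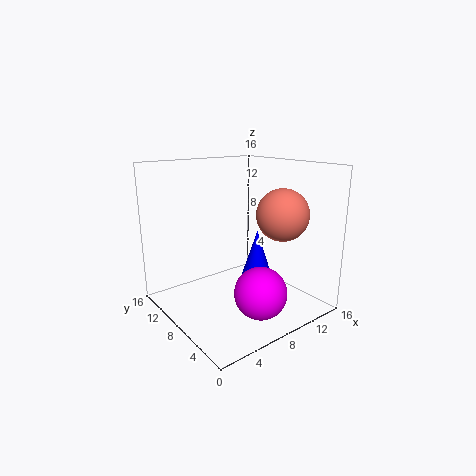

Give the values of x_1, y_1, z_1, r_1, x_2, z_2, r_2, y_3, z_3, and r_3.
x_1 = 11.5, y_1 = 8.75, z_1 = 1, r_1 = 2.25, x_2 = 7.5, z_2 = 3.25, r_2 = 2.75, y_3 = 4, z_3 = 11, r_3 = 2.75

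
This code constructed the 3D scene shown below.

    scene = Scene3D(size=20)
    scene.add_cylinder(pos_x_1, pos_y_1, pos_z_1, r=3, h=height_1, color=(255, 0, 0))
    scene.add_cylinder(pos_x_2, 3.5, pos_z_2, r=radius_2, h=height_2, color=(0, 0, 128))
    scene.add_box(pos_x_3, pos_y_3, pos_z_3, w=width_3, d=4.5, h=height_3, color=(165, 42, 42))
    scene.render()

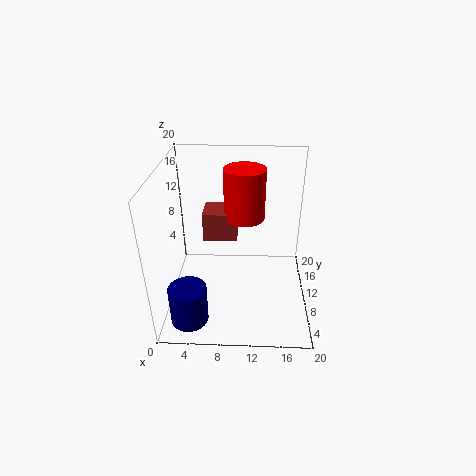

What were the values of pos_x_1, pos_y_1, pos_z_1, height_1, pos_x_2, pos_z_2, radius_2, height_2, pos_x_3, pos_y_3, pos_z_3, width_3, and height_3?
pos_x_1 = 10.75, pos_y_1 = 14.25, pos_z_1 = 11, height_1 = 7.5, pos_x_2 = 3.75, pos_z_2 = 1, radius_2 = 2.5, height_2 = 5.25, pos_x_3 = 4.75, pos_y_3 = 12.25, pos_z_3 = 8, width_3 = 5, height_3 = 4.25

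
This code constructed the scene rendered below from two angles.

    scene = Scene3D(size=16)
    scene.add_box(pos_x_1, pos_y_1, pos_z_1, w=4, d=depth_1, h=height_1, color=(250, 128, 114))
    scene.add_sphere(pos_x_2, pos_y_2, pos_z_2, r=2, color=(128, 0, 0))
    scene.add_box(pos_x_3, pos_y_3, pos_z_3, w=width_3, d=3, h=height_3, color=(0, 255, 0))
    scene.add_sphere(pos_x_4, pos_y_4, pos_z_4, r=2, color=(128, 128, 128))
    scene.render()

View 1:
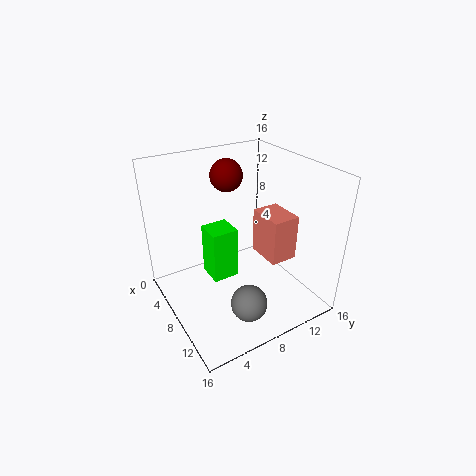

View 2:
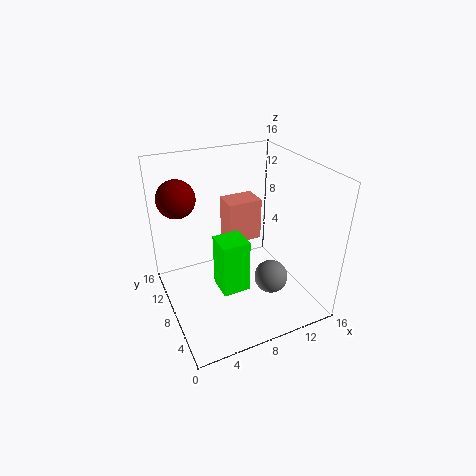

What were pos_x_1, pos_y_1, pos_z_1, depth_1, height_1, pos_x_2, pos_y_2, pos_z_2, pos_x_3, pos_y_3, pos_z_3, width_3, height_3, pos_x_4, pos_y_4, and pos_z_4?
pos_x_1 = 8, pos_y_1 = 10, pos_z_1 = 6, depth_1 = 3, height_1 = 5, pos_x_2 = 2, pos_y_2 = 10, pos_z_2 = 13, pos_x_3 = 5, pos_y_3 = 5, pos_z_3 = 3, width_3 = 3, height_3 = 6, pos_x_4 = 12, pos_y_4 = 7, pos_z_4 = 2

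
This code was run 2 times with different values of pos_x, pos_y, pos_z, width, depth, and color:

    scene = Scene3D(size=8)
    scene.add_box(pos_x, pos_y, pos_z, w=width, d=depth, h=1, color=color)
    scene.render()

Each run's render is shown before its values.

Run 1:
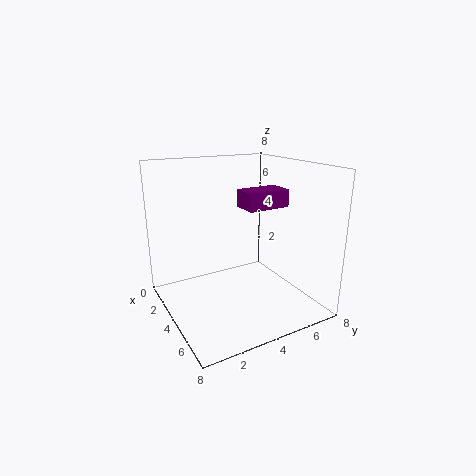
pos_x = 3
pos_y = 4.5
pos_z = 5.5
width = 1.5
depth = 2.5
color = 'purple'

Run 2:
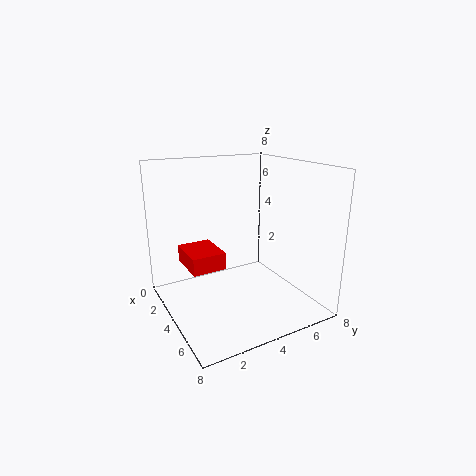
pos_x = 1
pos_y = 1.5
pos_z = 2
width = 2.5
depth = 2
color = 'red'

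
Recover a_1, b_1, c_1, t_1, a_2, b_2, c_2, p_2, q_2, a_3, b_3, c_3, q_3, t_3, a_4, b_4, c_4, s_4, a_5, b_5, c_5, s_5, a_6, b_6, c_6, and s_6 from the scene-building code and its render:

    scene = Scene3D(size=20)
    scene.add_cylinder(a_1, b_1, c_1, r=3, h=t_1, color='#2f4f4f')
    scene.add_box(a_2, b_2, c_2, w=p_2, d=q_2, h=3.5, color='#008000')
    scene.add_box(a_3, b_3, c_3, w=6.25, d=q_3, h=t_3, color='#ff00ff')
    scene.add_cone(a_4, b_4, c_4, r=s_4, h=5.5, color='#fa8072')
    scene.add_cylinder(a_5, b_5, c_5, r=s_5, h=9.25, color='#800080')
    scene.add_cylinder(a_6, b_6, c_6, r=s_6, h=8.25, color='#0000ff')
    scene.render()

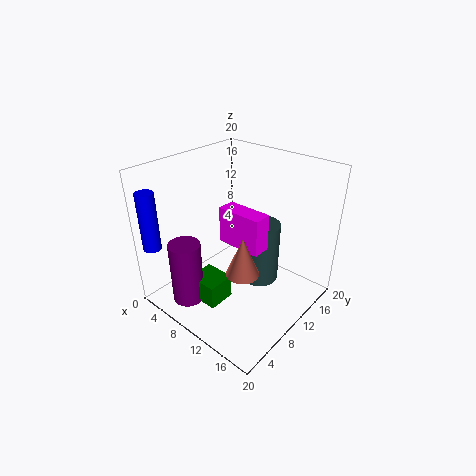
a_1 = 10, b_1 = 15.25, c_1 = 0.5, t_1 = 9.5, a_2 = 5.5, b_2 = 4.5, c_2 = 0.75, p_2 = 4.5, q_2 = 4, a_3 = 8.25, b_3 = 8.25, c_3 = 9.75, q_3 = 2.5, t_3 = 5, a_4 = 12.75, b_4 = 7.75, c_4 = 6.5, s_4 = 2.25, a_5 = 5.25, b_5 = 4.25, c_5 = 0.5, s_5 = 2.25, a_6 = 1.5, b_6 = 1.75, c_6 = 8.75, s_6 = 1.25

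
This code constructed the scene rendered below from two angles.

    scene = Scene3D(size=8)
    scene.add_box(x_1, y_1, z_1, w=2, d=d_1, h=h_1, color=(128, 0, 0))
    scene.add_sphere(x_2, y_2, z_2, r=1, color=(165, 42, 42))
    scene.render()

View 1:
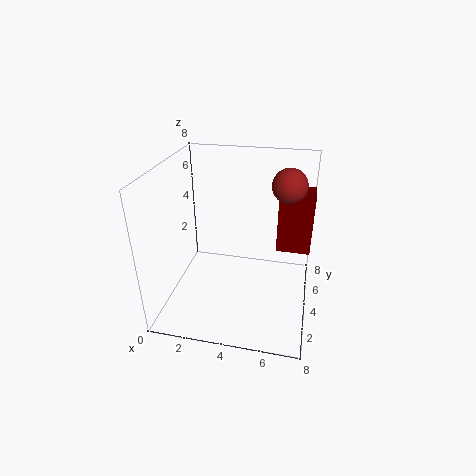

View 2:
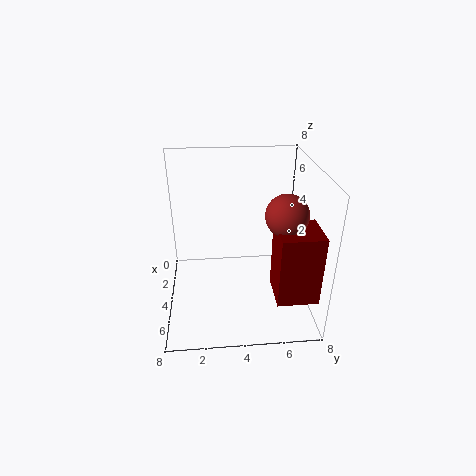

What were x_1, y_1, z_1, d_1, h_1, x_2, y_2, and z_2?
x_1 = 6
y_1 = 5.5
z_1 = 2.5
d_1 = 2
h_1 = 3.5
x_2 = 6.5
y_2 = 6
z_2 = 6.5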